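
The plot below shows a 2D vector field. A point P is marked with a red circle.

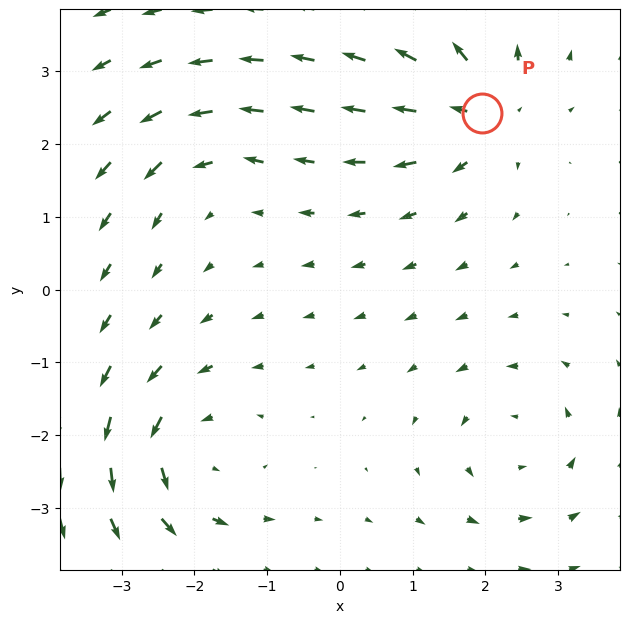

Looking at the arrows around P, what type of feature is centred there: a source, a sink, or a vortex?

At P (1.9, 2.4) the arrows spread outward. Divergence about +6, curl ≈0 — positive divergence with near-zero curl is a source.

source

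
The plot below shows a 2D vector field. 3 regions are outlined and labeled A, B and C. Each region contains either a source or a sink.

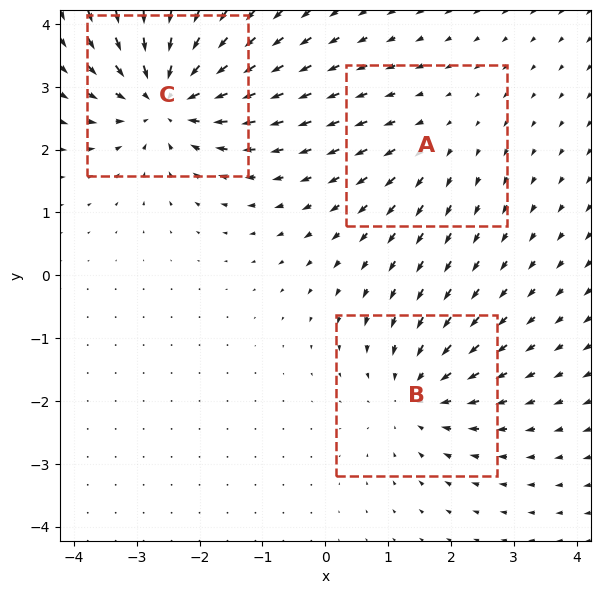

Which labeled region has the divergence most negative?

Divergence at each region's feature centre — A: about +2, B: about -3, C: about -5. Region C is most negative.

C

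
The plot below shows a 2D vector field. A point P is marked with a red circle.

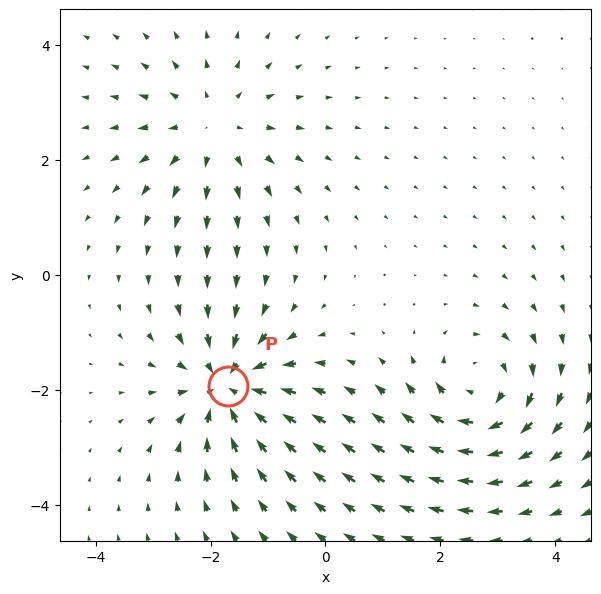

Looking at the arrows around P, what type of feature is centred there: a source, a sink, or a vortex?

sink

At P (-1.7, -1.9) the arrows converge inward. Divergence about -5, curl ≈0 — negative divergence with near-zero curl is a sink.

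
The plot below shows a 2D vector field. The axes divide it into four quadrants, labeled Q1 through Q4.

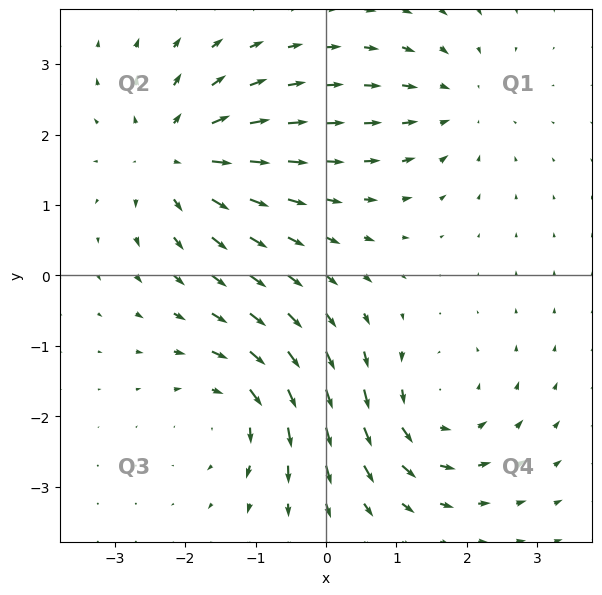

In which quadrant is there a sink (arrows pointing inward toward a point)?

Q1

The sink sits at approximately (1.8, 2.4), which lies in quadrant Q1. The divergence there is about -3, negative as expected for a sink.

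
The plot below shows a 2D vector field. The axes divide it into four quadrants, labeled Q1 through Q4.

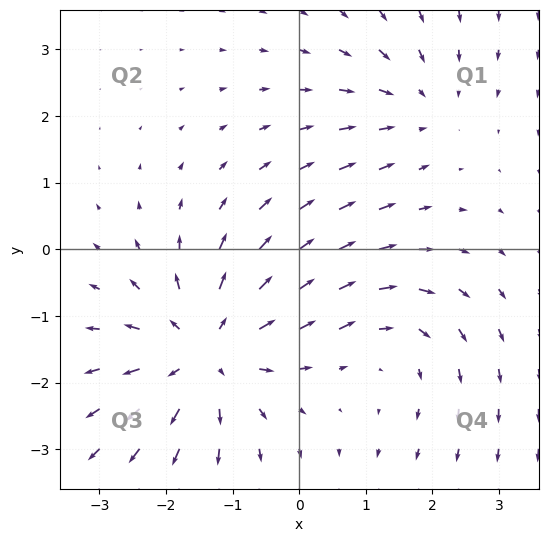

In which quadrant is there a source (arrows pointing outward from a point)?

The source sits at approximately (-1.4, -1.5), which lies in quadrant Q3. The divergence there is about +5, positive as expected for a source.

Q3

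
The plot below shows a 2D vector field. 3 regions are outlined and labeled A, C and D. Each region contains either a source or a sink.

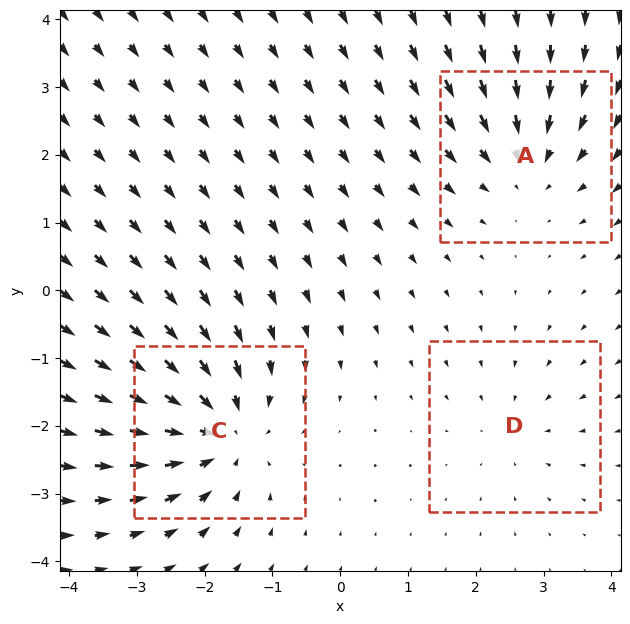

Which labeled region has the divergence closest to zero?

D

Divergence at each region's feature centre — A: about -3, C: about -5, D: about -2. Region D is closest to zero.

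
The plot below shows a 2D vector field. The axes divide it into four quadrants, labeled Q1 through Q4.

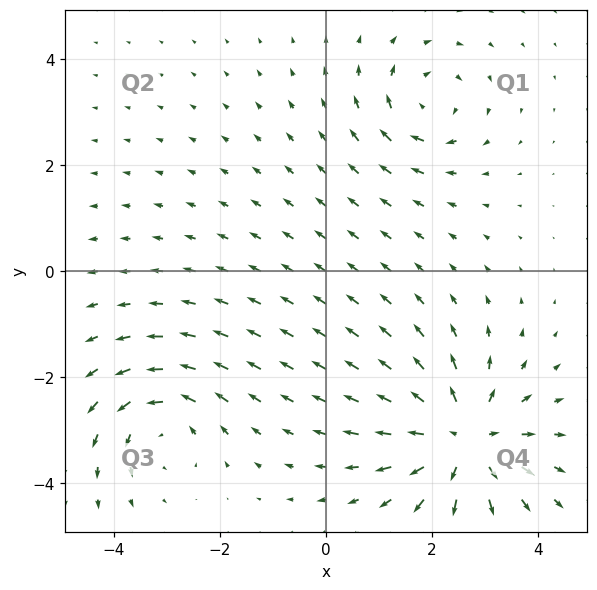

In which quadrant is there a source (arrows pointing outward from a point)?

The source sits at approximately (2.6, -3.2), which lies in quadrant Q4. The divergence there is about +4, positive as expected for a source.

Q4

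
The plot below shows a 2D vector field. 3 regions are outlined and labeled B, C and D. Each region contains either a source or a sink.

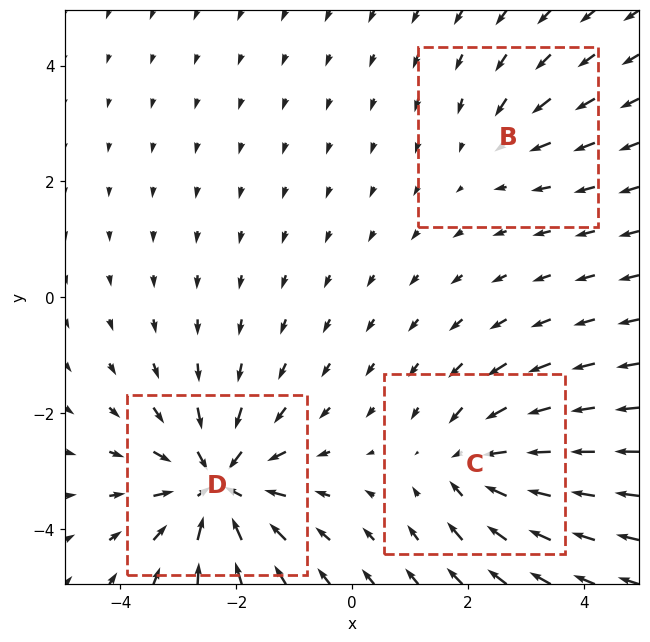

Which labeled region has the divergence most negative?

D

Divergence at each region's feature centre — B: about -2, C: about -4, D: about -5. Region D is most negative.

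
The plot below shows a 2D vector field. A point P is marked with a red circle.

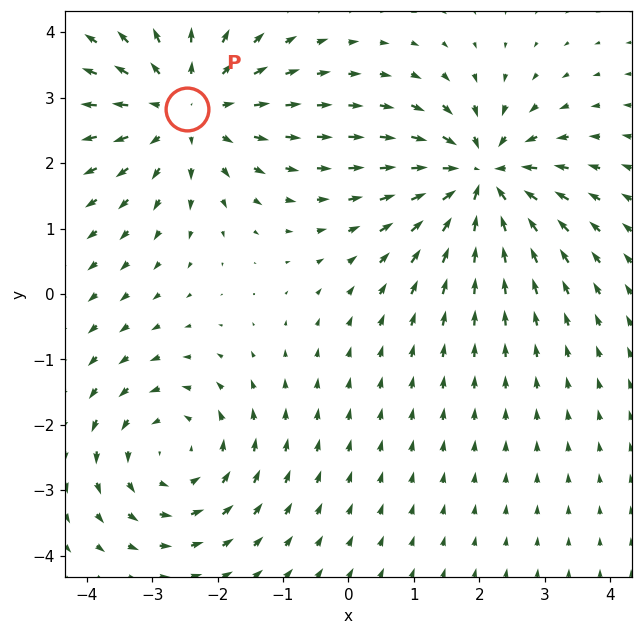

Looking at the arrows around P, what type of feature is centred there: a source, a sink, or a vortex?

At P (-2.5, 2.8) the arrows spread outward. Divergence about +4, curl ≈0 — positive divergence with near-zero curl is a source.

source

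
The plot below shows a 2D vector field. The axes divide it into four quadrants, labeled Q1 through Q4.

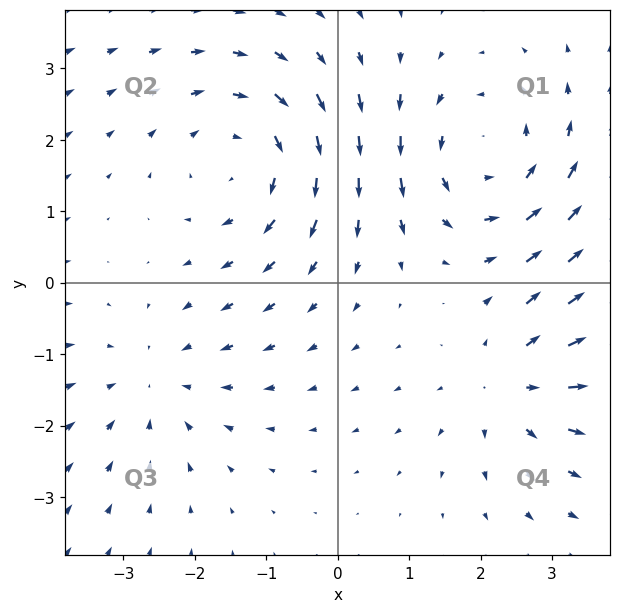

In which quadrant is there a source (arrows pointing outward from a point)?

Q4

The source sits at approximately (2.4, -1.4), which lies in quadrant Q4. The divergence there is about +3, positive as expected for a source.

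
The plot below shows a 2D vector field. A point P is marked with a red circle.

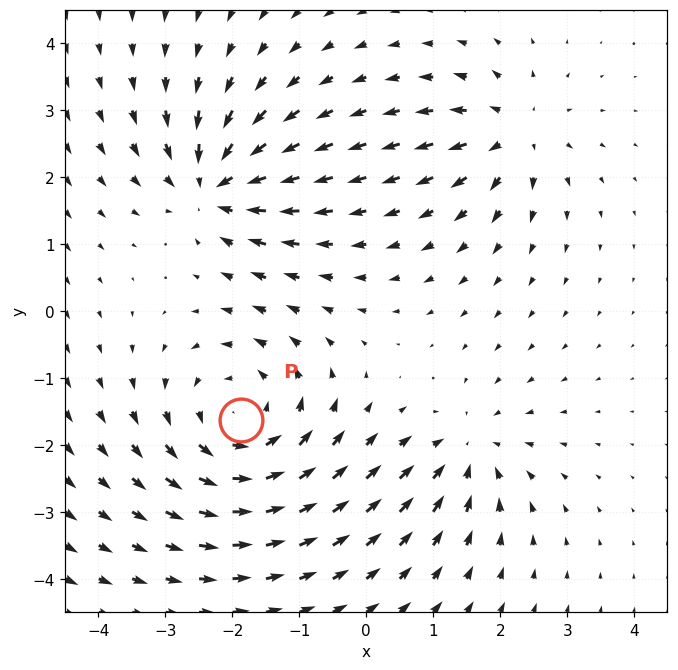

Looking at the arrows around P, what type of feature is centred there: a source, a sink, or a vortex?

At P (-1.9, -1.6) the arrows circulate counterclockwise. Divergence ≈0, curl about +4 — near-zero divergence with nonzero curl is a vortex.

vortex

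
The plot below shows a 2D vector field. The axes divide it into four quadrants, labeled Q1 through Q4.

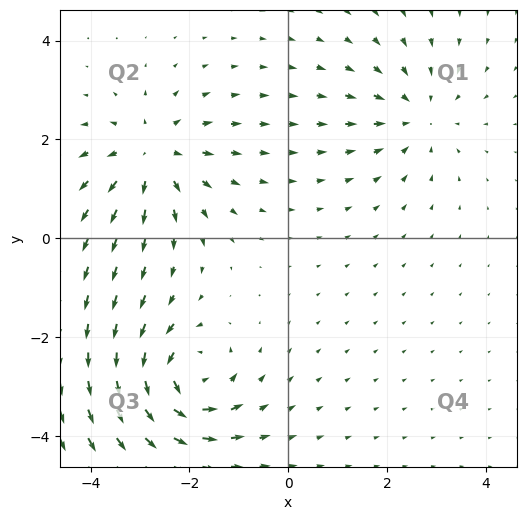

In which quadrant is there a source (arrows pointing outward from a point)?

The source sits at approximately (-2.8, 1.7), which lies in quadrant Q2. The divergence there is about +4, positive as expected for a source.

Q2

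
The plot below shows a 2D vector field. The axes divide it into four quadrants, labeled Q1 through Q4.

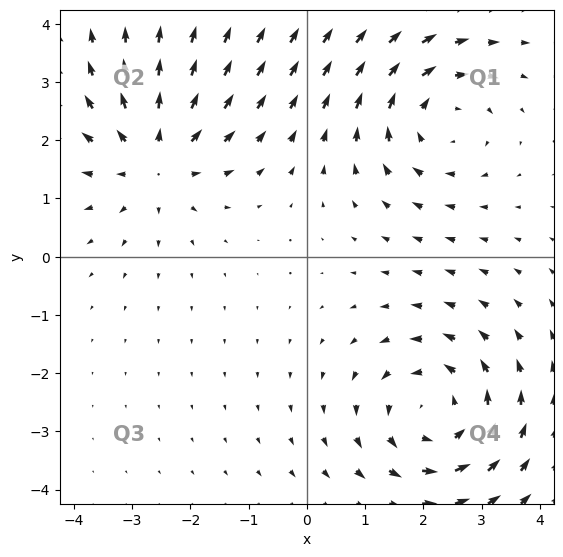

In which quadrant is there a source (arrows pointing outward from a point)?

Q2

The source sits at approximately (-2.6, 1.7), which lies in quadrant Q2. The divergence there is about +3, positive as expected for a source.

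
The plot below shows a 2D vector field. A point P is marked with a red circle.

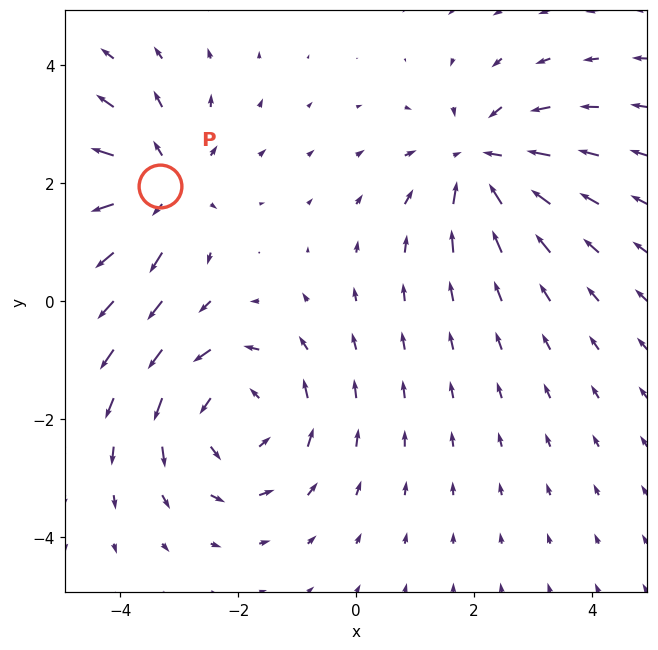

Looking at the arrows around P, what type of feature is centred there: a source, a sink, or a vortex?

source

At P (-3.3, 1.9) the arrows spread outward. Divergence about +3, curl ≈0 — positive divergence with near-zero curl is a source.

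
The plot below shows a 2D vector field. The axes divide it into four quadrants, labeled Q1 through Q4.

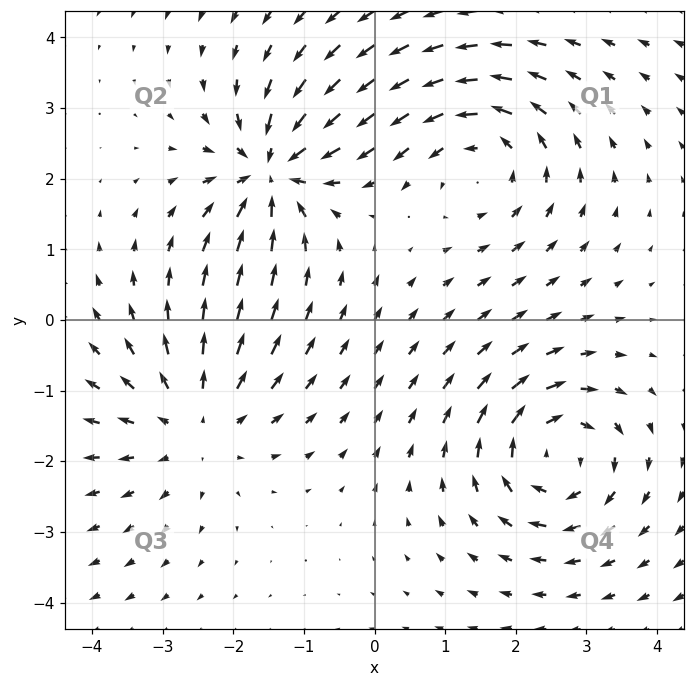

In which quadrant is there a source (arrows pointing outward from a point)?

The source sits at approximately (-2.5, -1.5), which lies in quadrant Q3. The divergence there is about +4, positive as expected for a source.

Q3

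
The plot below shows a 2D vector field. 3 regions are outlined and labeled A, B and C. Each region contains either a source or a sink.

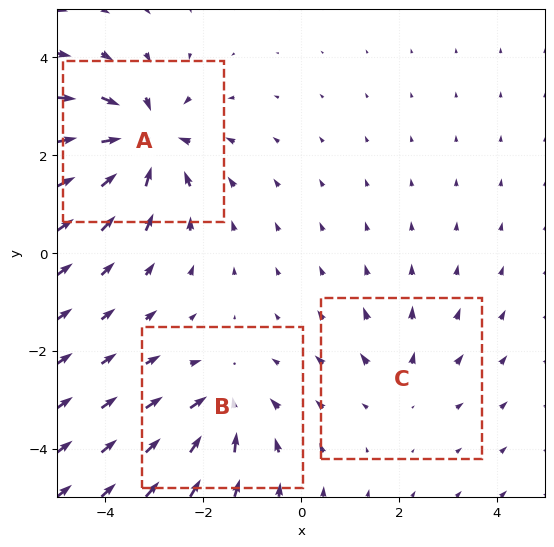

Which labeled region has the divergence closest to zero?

C

Divergence at each region's feature centre — A: about -5, B: about -3, C: about +2. Region C is closest to zero.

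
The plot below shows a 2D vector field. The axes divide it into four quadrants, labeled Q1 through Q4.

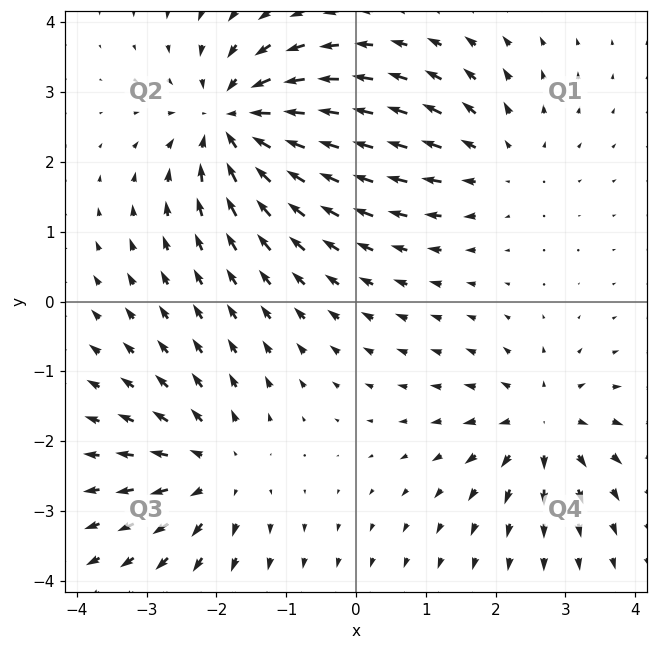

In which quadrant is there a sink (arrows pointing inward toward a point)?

Q2

The sink sits at approximately (-1.7, 2.6), which lies in quadrant Q2. The divergence there is about -5, negative as expected for a sink.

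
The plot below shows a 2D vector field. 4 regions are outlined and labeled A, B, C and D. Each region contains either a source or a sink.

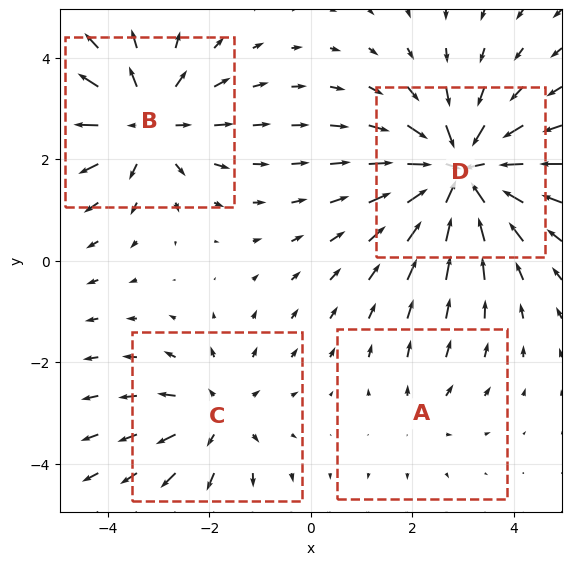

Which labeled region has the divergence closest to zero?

A

Divergence at each region's feature centre — A: about +2, B: about +5, C: about +3, D: about -6. Region A is closest to zero.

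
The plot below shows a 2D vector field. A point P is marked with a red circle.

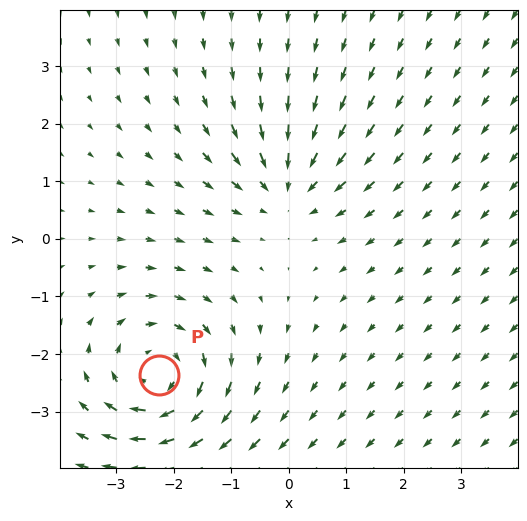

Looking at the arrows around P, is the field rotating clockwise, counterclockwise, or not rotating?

Near P at (-2.3, -2.4) the arrows circulate clockwise. The curl (z-component) there is about -4; negative curl means clockwise rotation.

clockwise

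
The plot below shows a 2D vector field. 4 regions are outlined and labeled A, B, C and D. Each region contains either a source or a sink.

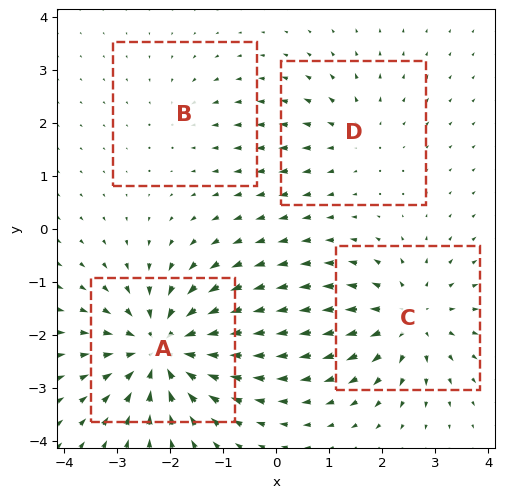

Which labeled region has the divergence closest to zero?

B

Divergence at each region's feature centre — A: about -7, B: about -2, C: about +5, D: about +3. Region B is closest to zero.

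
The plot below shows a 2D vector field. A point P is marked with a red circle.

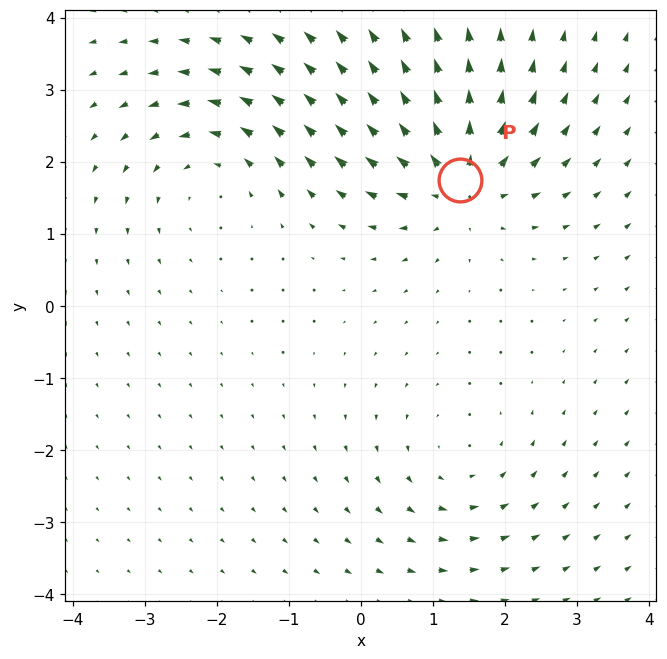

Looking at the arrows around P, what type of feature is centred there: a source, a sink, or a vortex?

source

At P (1.4, 1.7) the arrows spread outward. Divergence about +6, curl ≈0 — positive divergence with near-zero curl is a source.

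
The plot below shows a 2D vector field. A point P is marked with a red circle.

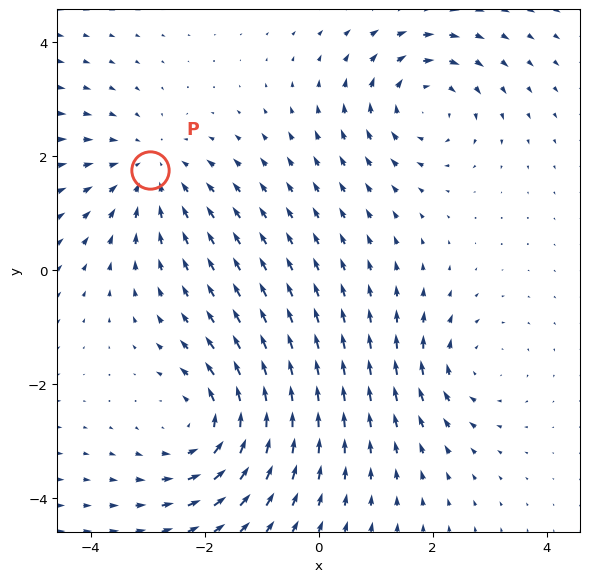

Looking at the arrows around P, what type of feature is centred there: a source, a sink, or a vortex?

At P (-3.0, 1.8) the arrows converge inward. Divergence about -3, curl ≈0 — negative divergence with near-zero curl is a sink.

sink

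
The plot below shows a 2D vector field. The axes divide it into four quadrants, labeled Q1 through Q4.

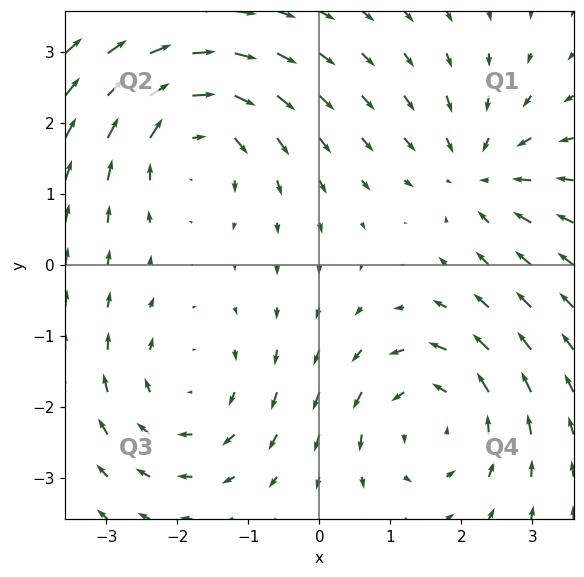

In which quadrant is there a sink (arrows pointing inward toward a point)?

Q1

The sink sits at approximately (2.2, 1.3), which lies in quadrant Q1. The divergence there is about -4, negative as expected for a sink.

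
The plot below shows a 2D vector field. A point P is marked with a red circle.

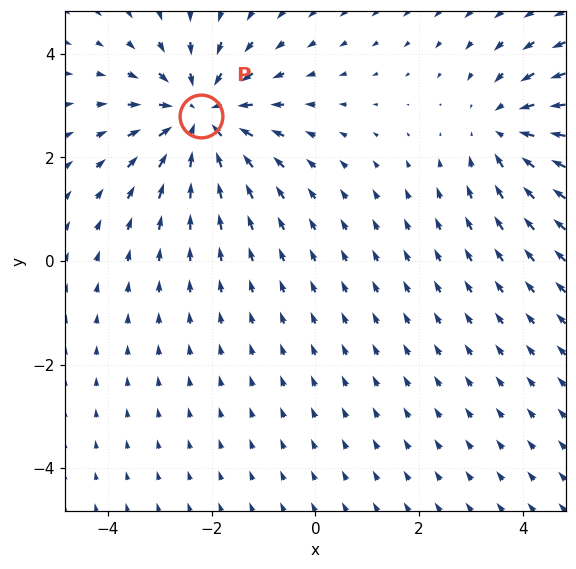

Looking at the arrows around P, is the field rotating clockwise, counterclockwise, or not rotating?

Near P at (-2.2, 2.8) the arrows show no circulation. The curl there is ≈0.

not rotating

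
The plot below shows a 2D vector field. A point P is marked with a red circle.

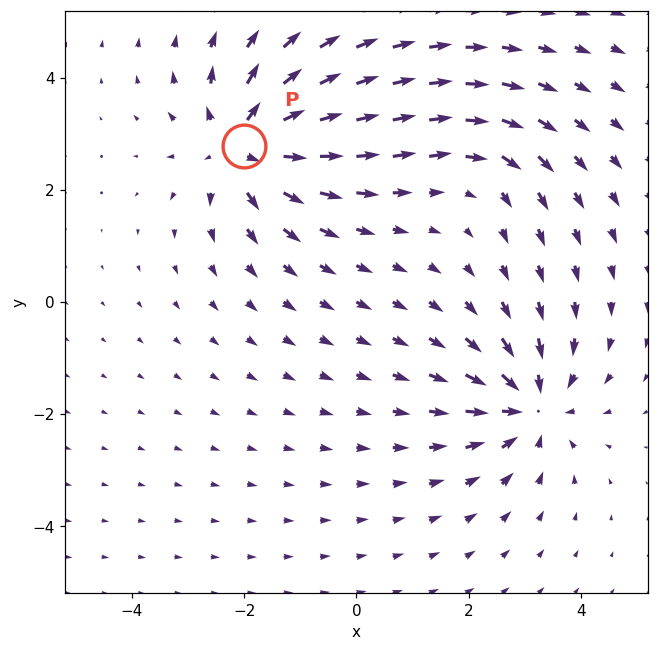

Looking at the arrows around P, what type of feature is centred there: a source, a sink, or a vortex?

source

At P (-2.0, 2.8) the arrows spread outward. Divergence about +5, curl ≈0 — positive divergence with near-zero curl is a source.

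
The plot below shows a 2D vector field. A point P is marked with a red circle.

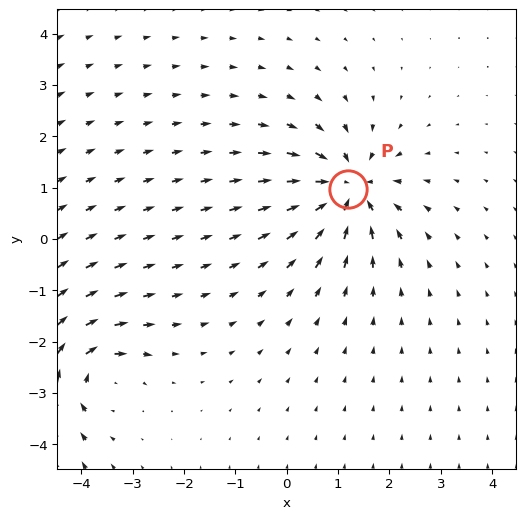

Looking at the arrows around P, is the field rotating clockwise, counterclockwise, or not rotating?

not rotating

Near P at (1.2, 1.0) the arrows show no circulation. The curl there is ≈0.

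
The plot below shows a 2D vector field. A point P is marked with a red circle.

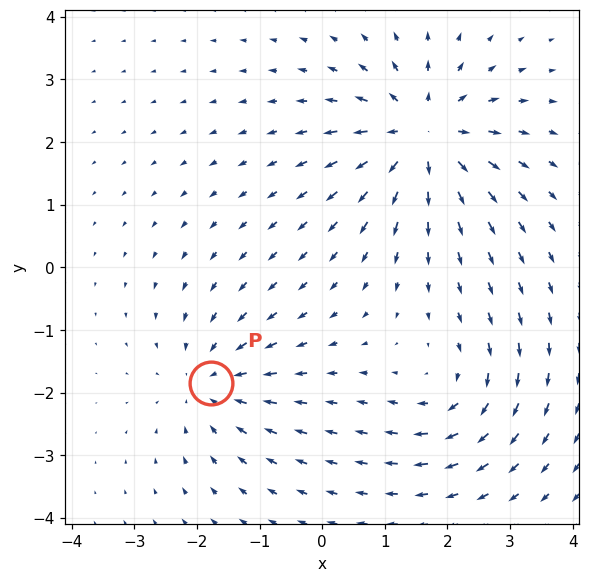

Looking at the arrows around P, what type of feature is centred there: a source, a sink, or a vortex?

At P (-1.8, -1.8) the arrows converge inward. Divergence about -3, curl ≈0 — negative divergence with near-zero curl is a sink.

sink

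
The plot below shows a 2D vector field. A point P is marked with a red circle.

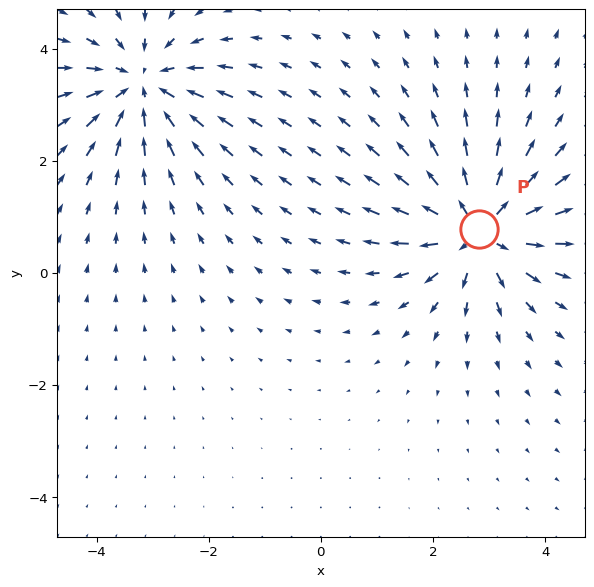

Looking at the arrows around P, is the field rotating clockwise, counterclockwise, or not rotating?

not rotating

Near P at (2.8, 0.8) the arrows show no circulation. The curl there is ≈0.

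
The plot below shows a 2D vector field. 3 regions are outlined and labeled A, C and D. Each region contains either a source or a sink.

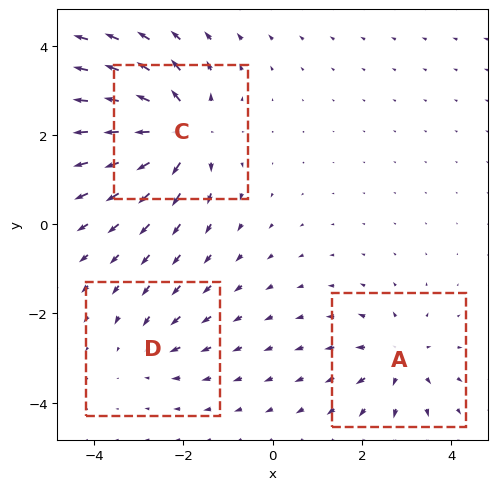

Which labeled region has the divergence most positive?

C

Divergence at each region's feature centre — A: about +3, C: about +5, D: about -2. Region C is most positive.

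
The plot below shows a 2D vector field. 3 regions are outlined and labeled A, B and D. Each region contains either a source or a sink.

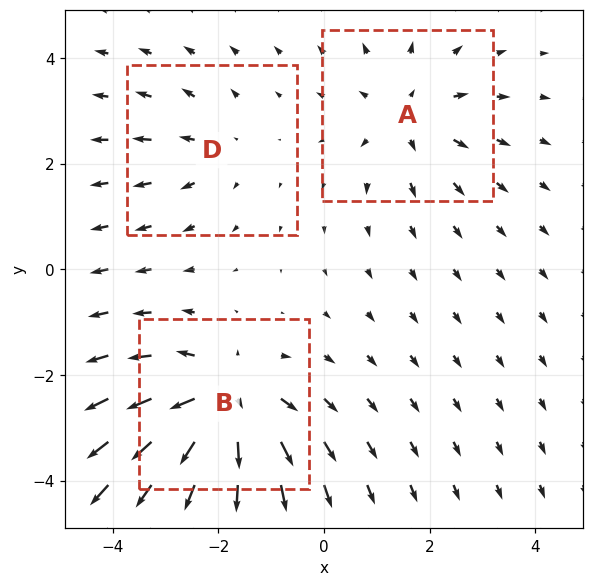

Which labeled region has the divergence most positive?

B

Divergence at each region's feature centre — A: about +3, B: about +5, D: about +2. Region B is most positive.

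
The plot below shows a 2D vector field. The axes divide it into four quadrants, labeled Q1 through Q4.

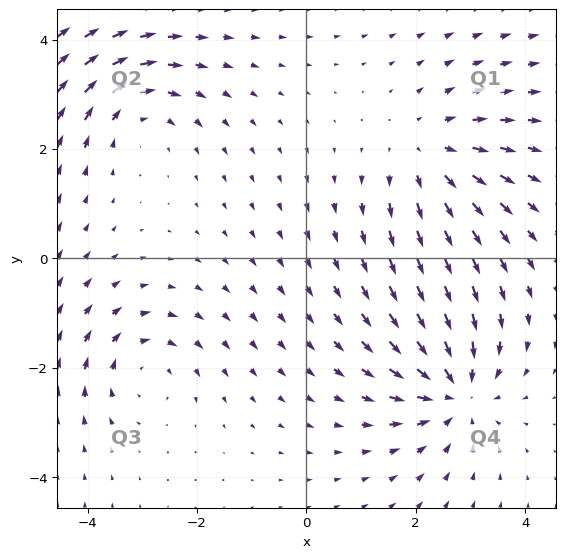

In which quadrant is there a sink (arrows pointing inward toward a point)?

The sink sits at approximately (2.7, -2.4), which lies in quadrant Q4. The divergence there is about -4, negative as expected for a sink.

Q4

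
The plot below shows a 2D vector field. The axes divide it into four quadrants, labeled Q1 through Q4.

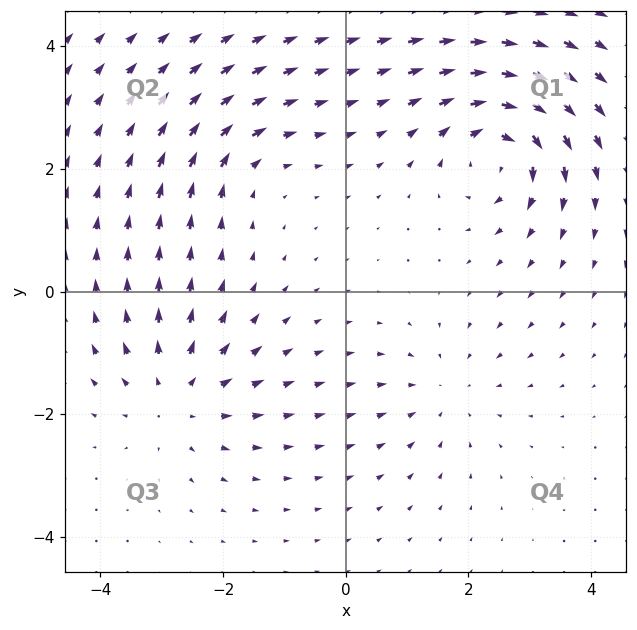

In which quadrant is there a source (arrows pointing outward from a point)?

The source sits at approximately (-2.7, -1.7), which lies in quadrant Q3. The divergence there is about +3, positive as expected for a source.

Q3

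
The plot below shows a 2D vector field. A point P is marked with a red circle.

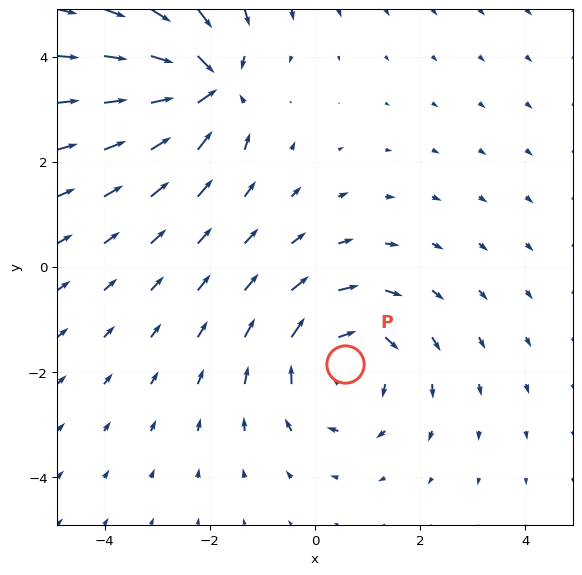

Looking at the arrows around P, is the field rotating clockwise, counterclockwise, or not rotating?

clockwise

Near P at (0.6, -1.8) the arrows circulate clockwise. The curl (z-component) there is about -3; negative curl means clockwise rotation.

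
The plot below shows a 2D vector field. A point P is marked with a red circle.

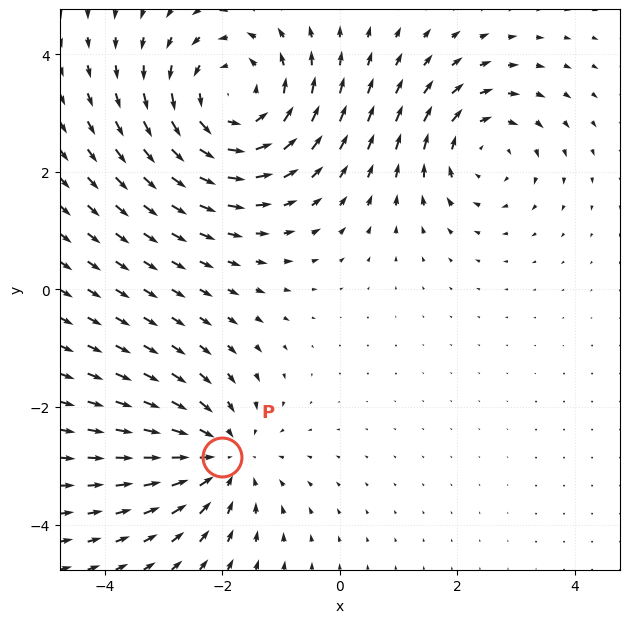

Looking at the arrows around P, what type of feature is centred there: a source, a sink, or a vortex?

At P (-2.0, -2.8) the arrows converge inward. Divergence about -3, curl ≈0 — negative divergence with near-zero curl is a sink.

sink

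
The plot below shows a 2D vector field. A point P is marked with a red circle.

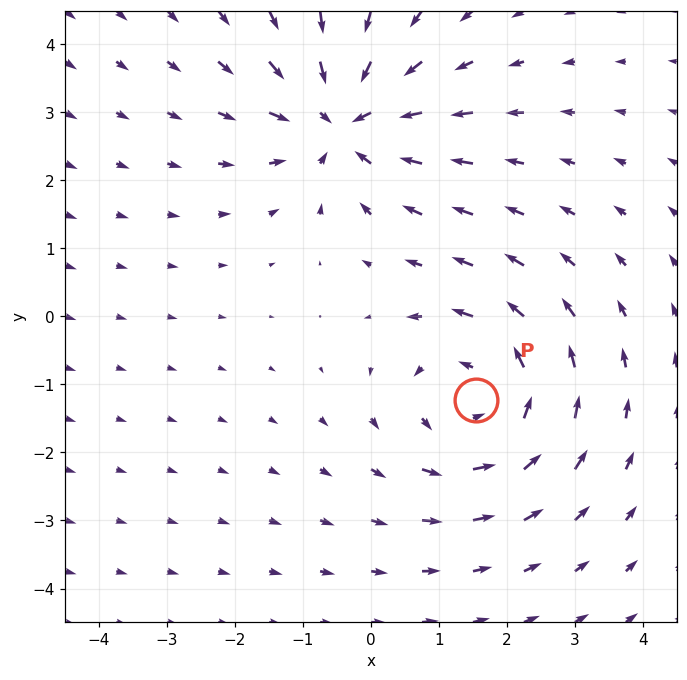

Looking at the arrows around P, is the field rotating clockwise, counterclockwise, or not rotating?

Near P at (1.5, -1.2) the arrows circulate counterclockwise. The curl (z-component) there is about +3; positive curl means counterclockwise rotation.

counterclockwise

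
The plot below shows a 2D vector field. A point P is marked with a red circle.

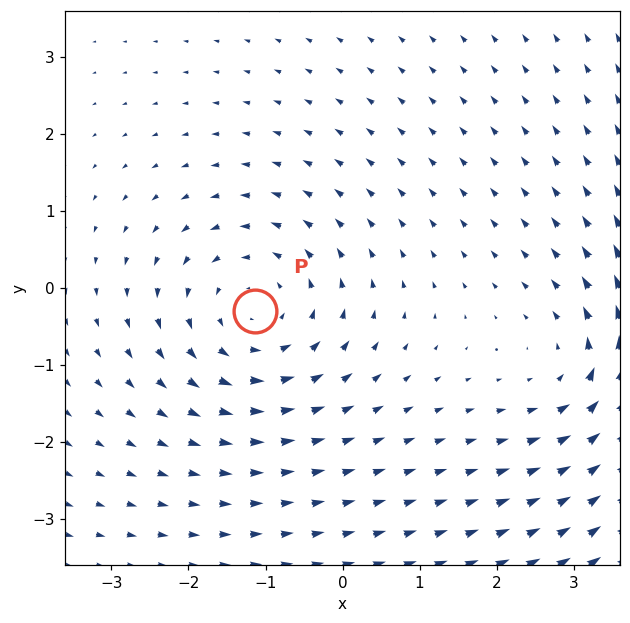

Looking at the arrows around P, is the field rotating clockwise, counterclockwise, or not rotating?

counterclockwise

Near P at (-1.1, -0.3) the arrows circulate counterclockwise. The curl (z-component) there is about +3; positive curl means counterclockwise rotation.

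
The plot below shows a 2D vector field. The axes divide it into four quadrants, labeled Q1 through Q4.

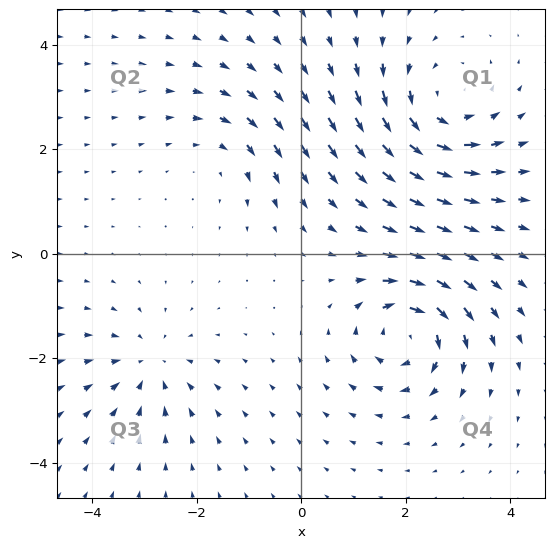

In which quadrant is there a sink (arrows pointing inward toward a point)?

The sink sits at approximately (-2.9, -2.1), which lies in quadrant Q3. The divergence there is about -3, negative as expected for a sink.

Q3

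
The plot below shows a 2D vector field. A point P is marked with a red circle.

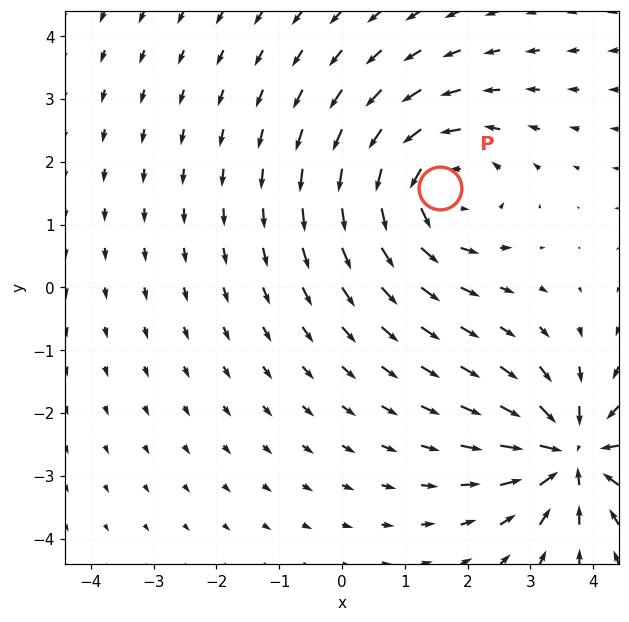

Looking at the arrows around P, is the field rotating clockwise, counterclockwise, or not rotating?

counterclockwise

Near P at (1.6, 1.6) the arrows circulate counterclockwise. The curl (z-component) there is about +3; positive curl means counterclockwise rotation.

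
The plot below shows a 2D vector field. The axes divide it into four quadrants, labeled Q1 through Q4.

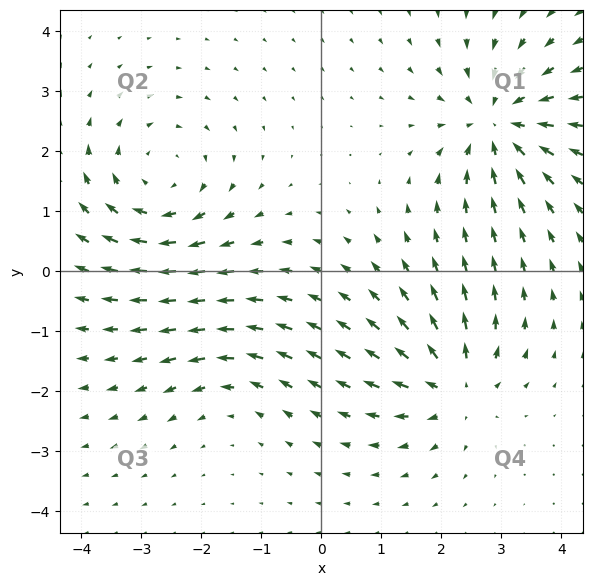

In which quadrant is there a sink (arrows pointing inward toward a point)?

Q1

The sink sits at approximately (3.0, 2.5), which lies in quadrant Q1. The divergence there is about -5, negative as expected for a sink.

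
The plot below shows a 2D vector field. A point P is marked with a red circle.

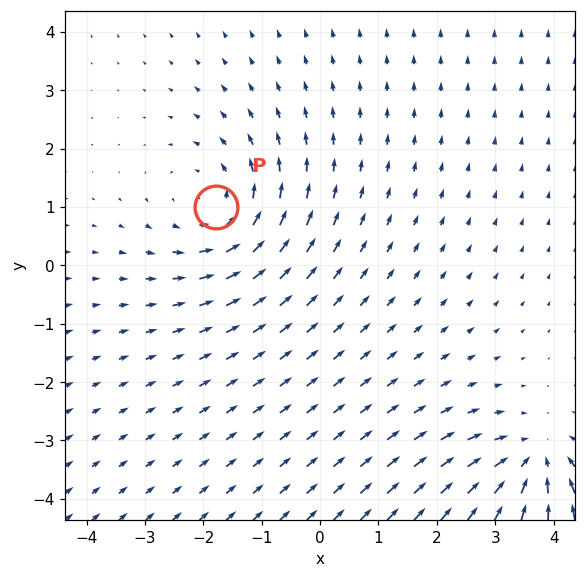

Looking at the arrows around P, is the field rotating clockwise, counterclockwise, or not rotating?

Near P at (-1.8, 1.0) the arrows circulate counterclockwise. The curl (z-component) there is about +3; positive curl means counterclockwise rotation.

counterclockwise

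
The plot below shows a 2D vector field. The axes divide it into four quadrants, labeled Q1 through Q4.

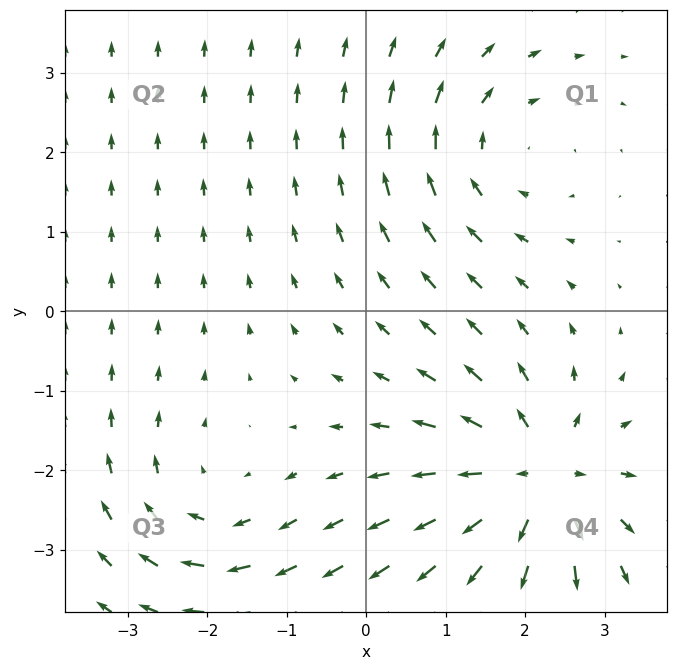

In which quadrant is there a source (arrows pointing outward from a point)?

The source sits at approximately (2.2, -2.1), which lies in quadrant Q4. The divergence there is about +6, positive as expected for a source.

Q4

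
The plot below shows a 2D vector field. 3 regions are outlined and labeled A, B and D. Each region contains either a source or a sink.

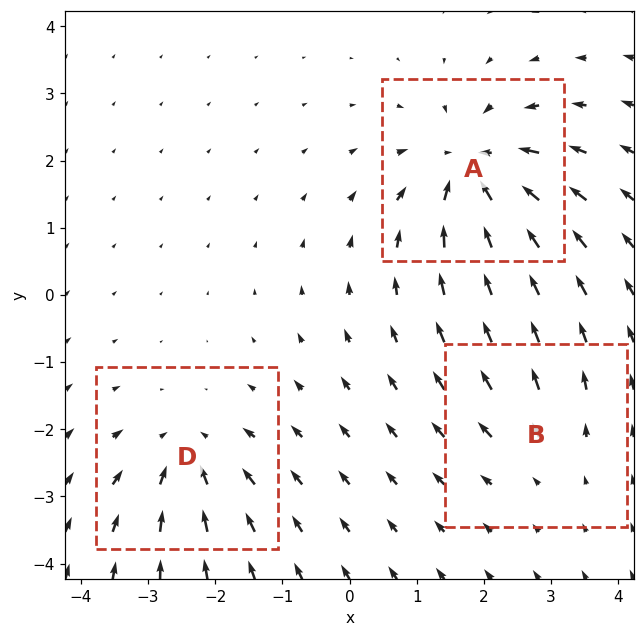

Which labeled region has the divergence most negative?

Divergence at each region's feature centre — A: about -6, B: about +2, D: about -4. Region A is most negative.

A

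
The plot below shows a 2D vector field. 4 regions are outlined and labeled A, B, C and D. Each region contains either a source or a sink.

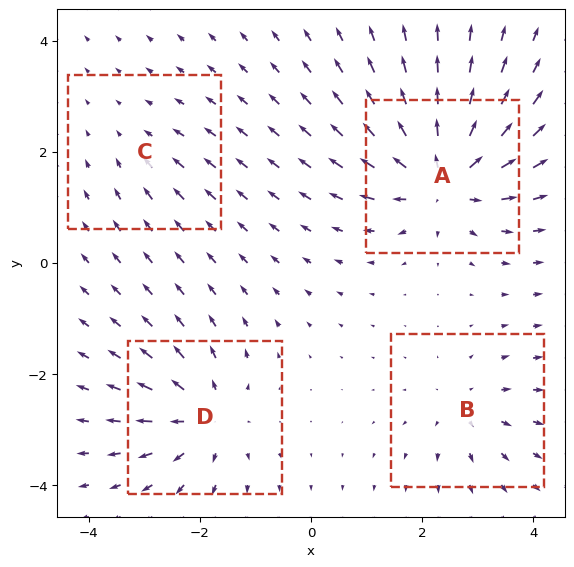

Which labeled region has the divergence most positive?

A

Divergence at each region's feature centre — A: about +8, B: about +4, C: about -2, D: about +6. Region A is most positive.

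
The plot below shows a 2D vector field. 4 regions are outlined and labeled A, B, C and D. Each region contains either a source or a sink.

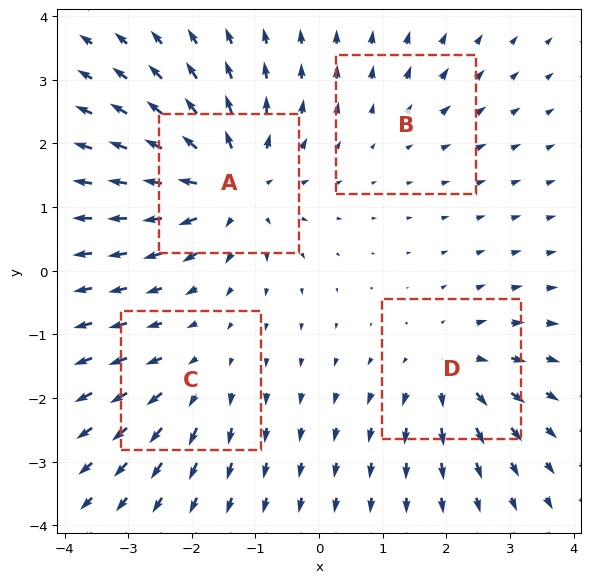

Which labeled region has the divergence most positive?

A

Divergence at each region's feature centre — A: about +8, B: about +2, C: about +4, D: about +5. Region A is most positive.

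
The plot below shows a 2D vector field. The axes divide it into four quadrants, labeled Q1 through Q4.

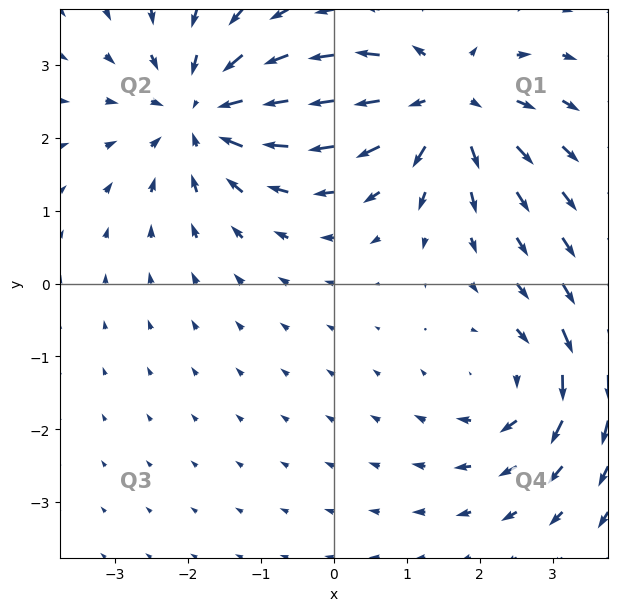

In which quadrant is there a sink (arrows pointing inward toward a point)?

Q2

The sink sits at approximately (-1.8, 2.3), which lies in quadrant Q2. The divergence there is about -4, negative as expected for a sink.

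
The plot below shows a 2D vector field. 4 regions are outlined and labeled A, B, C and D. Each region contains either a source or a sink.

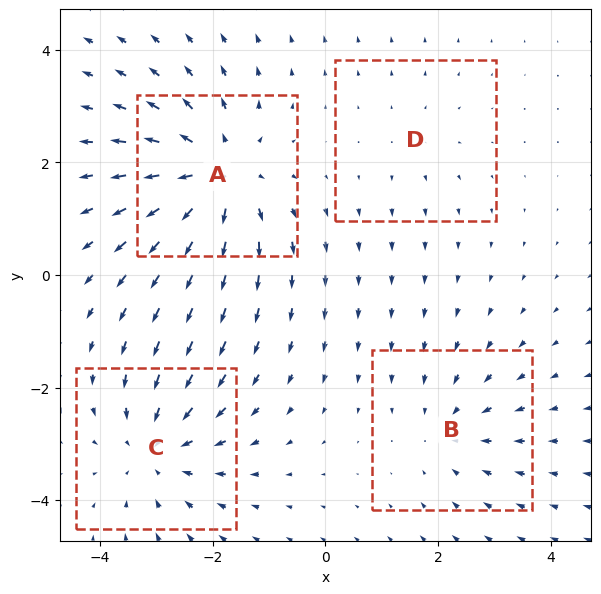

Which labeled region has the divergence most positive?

Divergence at each region's feature centre — A: about +6, B: about -3, C: about -4, D: about +2. Region A is most positive.

A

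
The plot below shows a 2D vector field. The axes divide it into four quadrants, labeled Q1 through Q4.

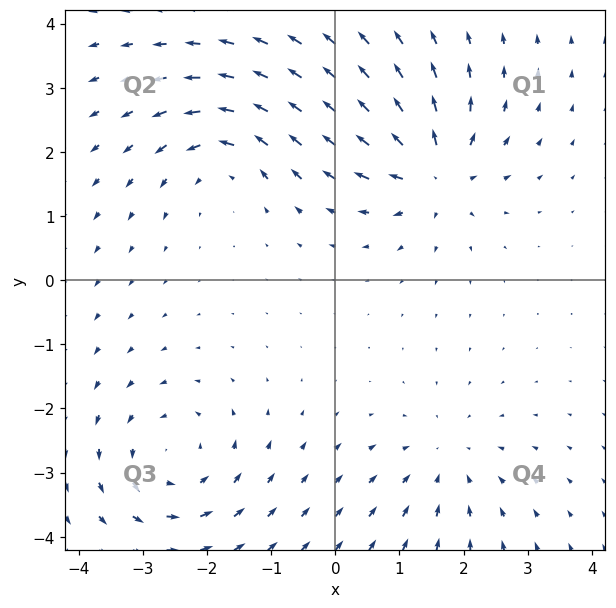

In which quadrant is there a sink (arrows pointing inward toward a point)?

Q4

The sink sits at approximately (1.7, -2.8), which lies in quadrant Q4. The divergence there is about -3, negative as expected for a sink.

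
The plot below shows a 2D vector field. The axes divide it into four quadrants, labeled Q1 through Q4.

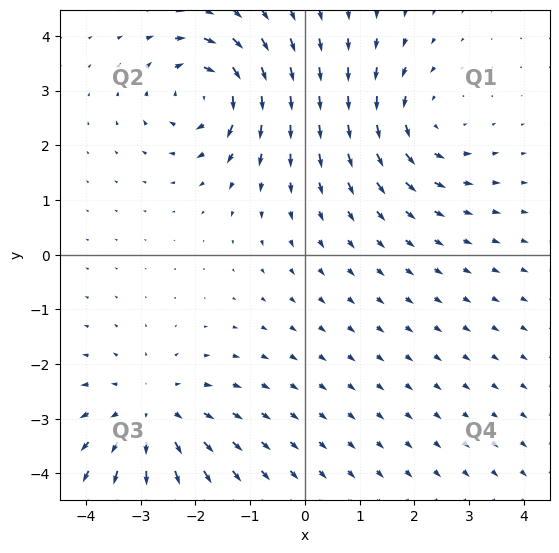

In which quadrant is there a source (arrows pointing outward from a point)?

Q3

The source sits at approximately (-2.8, -2.9), which lies in quadrant Q3. The divergence there is about +3, positive as expected for a source.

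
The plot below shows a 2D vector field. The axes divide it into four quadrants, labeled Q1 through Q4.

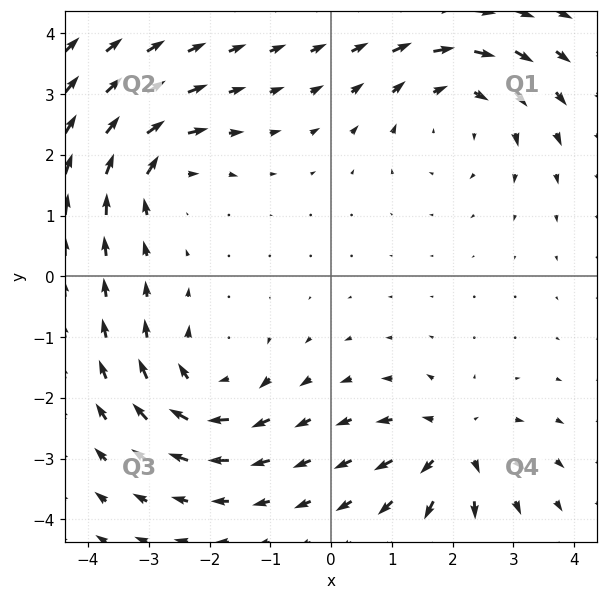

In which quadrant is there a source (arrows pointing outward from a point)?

The source sits at approximately (2.0, -2.8), which lies in quadrant Q4. The divergence there is about +5, positive as expected for a source.

Q4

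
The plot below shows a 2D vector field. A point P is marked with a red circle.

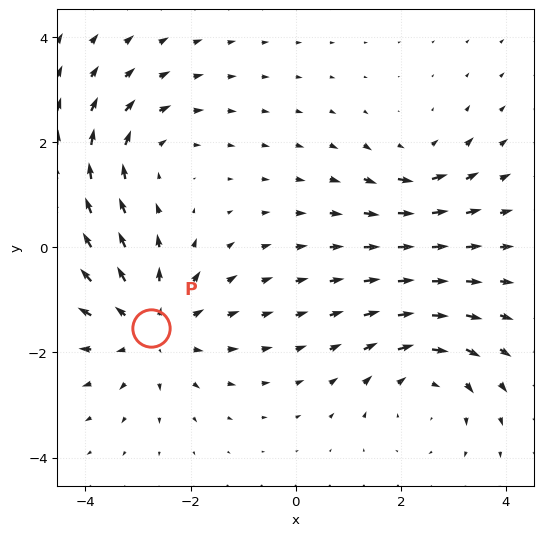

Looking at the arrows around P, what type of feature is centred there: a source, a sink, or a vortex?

At P (-2.8, -1.5) the arrows spread outward. Divergence about +4, curl ≈0 — positive divergence with near-zero curl is a source.

source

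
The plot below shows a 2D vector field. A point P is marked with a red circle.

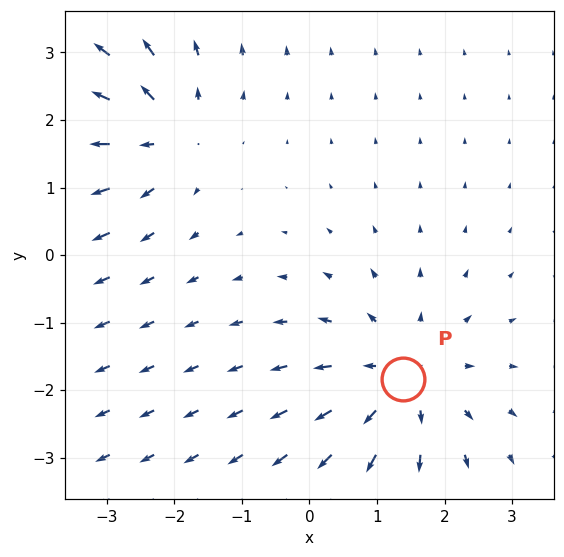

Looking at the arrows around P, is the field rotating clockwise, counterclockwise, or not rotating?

not rotating

Near P at (1.4, -1.8) the arrows show no circulation. The curl there is ≈0.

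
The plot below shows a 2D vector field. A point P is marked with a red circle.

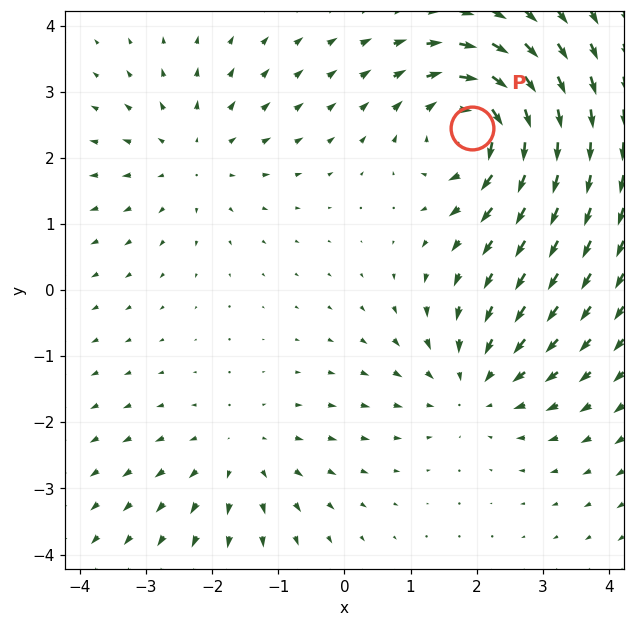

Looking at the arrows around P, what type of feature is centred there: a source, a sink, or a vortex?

At P (1.9, 2.5) the arrows circulate clockwise. Divergence ≈0, curl about -6 — near-zero divergence with nonzero curl is a vortex.

vortex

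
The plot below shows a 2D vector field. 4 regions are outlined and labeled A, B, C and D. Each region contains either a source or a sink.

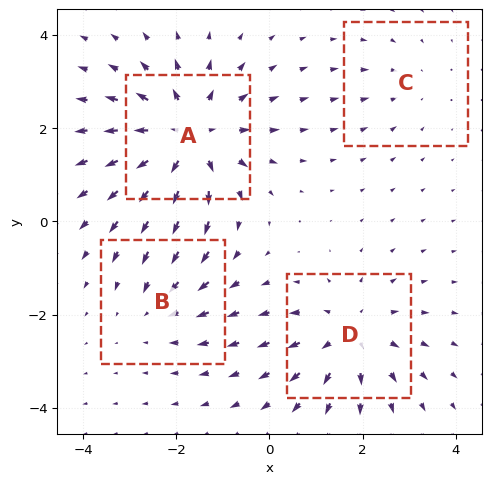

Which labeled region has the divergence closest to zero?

Divergence at each region's feature centre — A: about +6, B: about -3, C: about -2, D: about +4. Region C is closest to zero.

C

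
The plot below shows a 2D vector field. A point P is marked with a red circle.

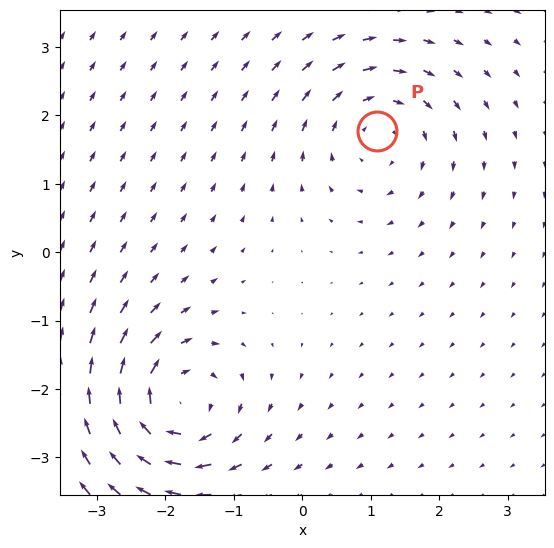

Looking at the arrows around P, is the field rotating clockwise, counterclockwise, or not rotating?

clockwise

Near P at (1.1, 1.8) the arrows circulate clockwise. The curl (z-component) there is about -4; negative curl means clockwise rotation.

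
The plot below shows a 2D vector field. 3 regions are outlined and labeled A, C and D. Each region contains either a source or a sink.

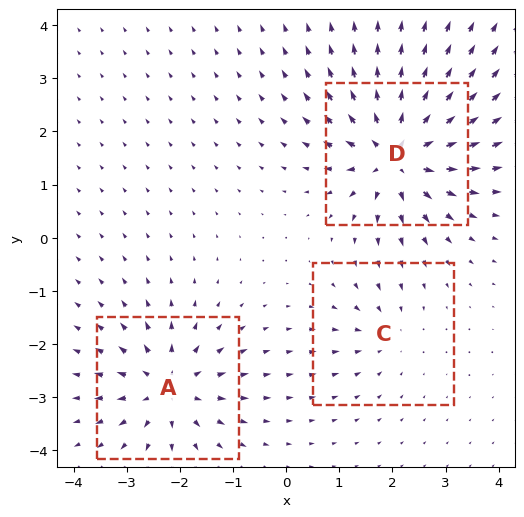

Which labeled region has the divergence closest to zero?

C

Divergence at each region's feature centre — A: about +4, C: about -2, D: about +6. Region C is closest to zero.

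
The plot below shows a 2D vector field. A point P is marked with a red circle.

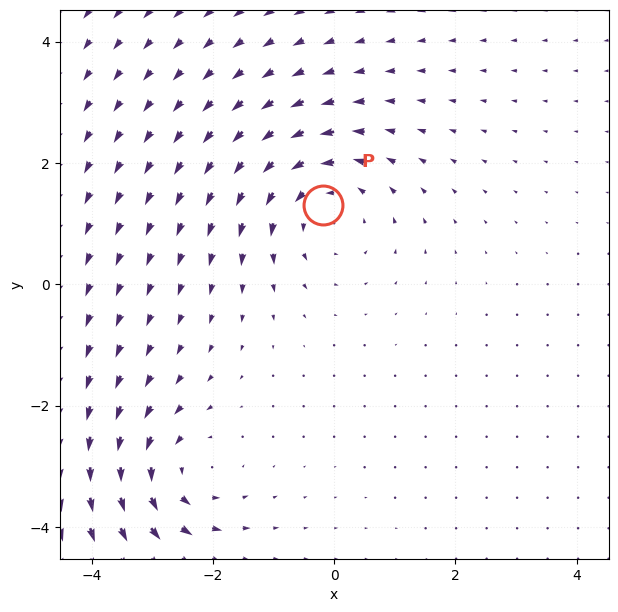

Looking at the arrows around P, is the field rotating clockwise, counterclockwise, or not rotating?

Near P at (-0.2, 1.3) the arrows circulate counterclockwise. The curl (z-component) there is about +3; positive curl means counterclockwise rotation.

counterclockwise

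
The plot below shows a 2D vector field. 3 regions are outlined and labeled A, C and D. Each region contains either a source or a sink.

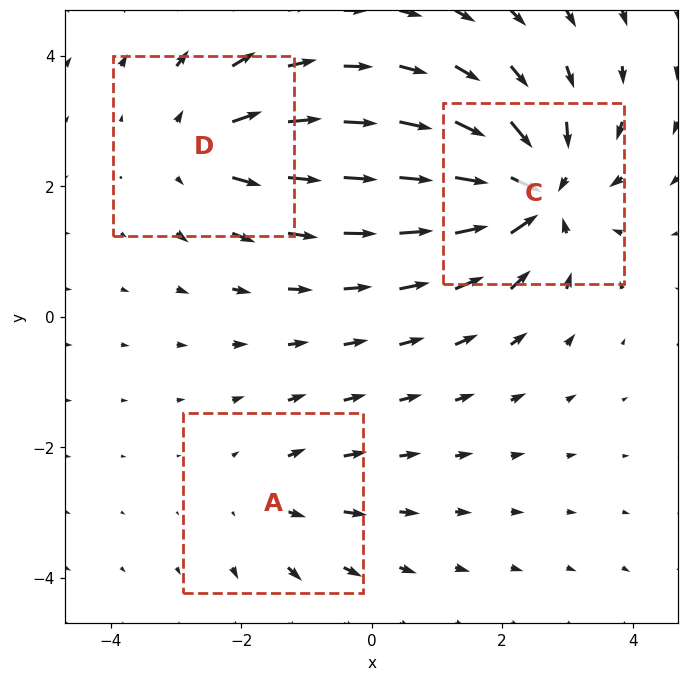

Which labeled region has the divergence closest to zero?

A

Divergence at each region's feature centre — A: about +2, C: about -5, D: about +3. Region A is closest to zero.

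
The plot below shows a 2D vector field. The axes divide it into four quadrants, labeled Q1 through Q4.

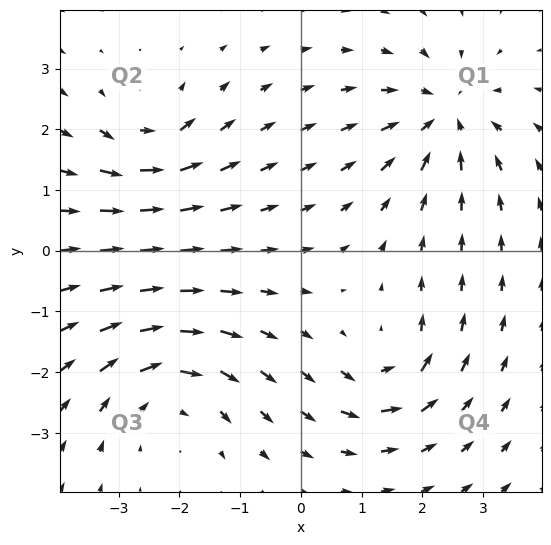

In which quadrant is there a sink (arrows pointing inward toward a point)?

The sink sits at approximately (2.4, 2.2), which lies in quadrant Q1. The divergence there is about -5, negative as expected for a sink.

Q1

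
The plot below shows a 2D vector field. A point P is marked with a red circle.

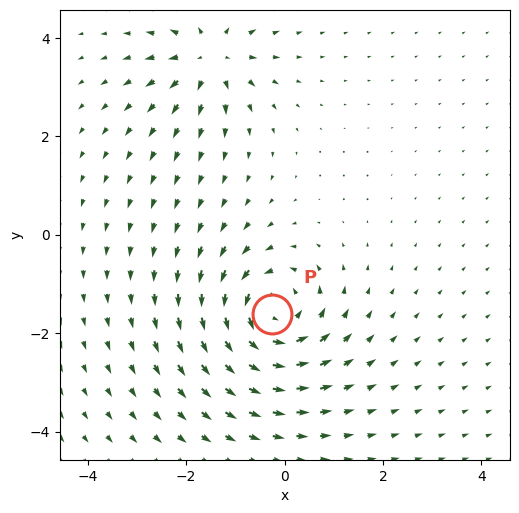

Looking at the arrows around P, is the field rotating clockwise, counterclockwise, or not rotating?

Near P at (-0.3, -1.6) the arrows circulate counterclockwise. The curl (z-component) there is about +4; positive curl means counterclockwise rotation.

counterclockwise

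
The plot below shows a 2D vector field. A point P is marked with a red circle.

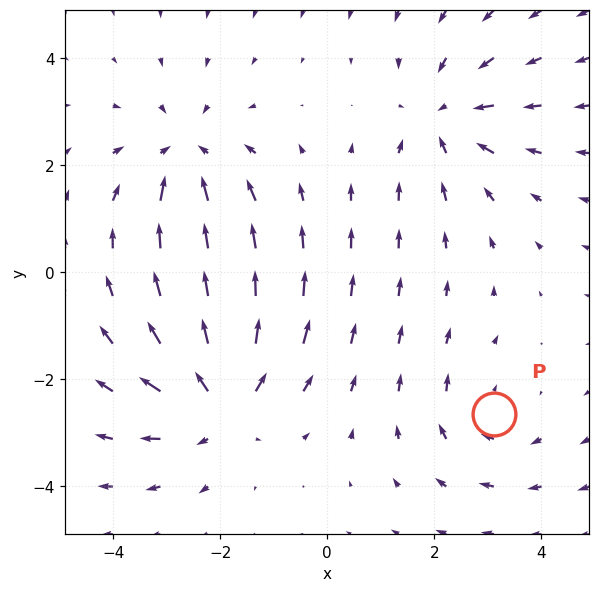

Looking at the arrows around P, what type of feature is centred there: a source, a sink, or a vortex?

At P (3.1, -2.7) the arrows circulate clockwise. Divergence ≈0, curl about -3 — near-zero divergence with nonzero curl is a vortex.

vortex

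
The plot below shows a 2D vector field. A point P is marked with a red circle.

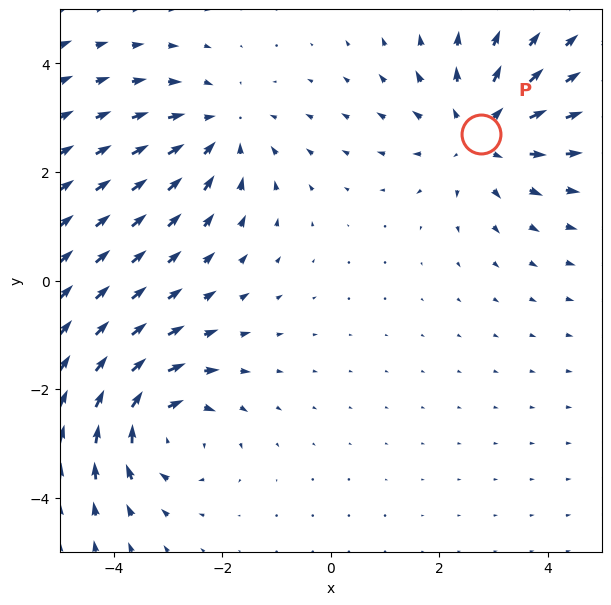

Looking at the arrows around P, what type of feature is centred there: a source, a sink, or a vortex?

At P (2.8, 2.7) the arrows spread outward. Divergence about +3, curl ≈0 — positive divergence with near-zero curl is a source.

source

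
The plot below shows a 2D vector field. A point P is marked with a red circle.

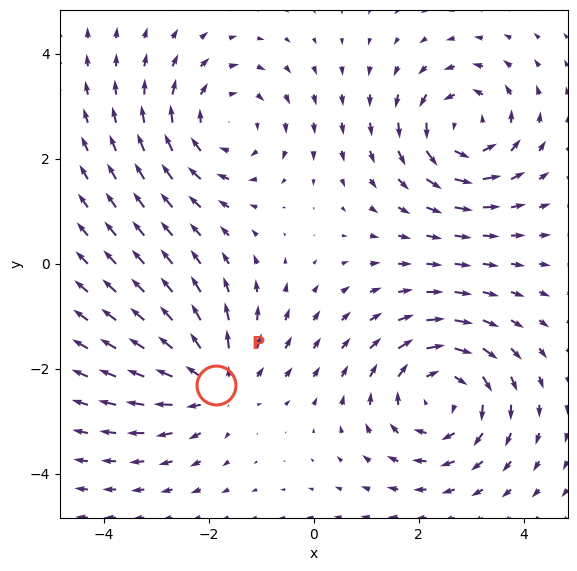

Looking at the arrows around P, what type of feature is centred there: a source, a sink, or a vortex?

source

At P (-1.9, -2.3) the arrows spread outward. Divergence about +4, curl ≈0 — positive divergence with near-zero curl is a source.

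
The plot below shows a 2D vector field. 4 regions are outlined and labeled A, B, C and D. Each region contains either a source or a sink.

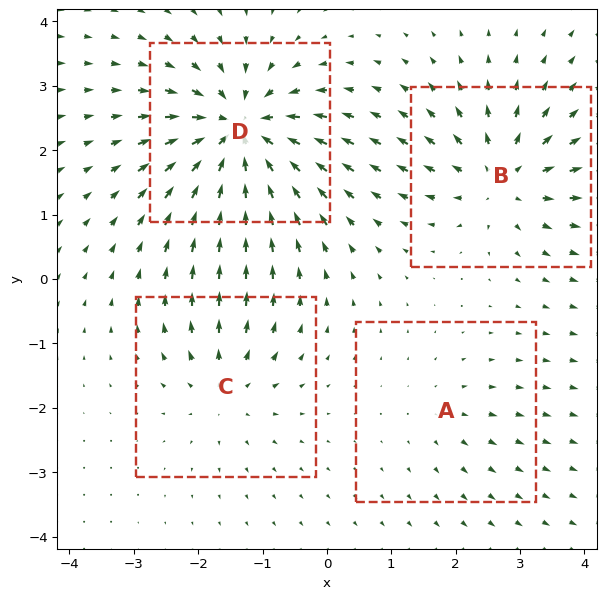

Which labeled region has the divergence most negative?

Divergence at each region's feature centre — A: about +2, B: about +6, C: about +4, D: about -8. Region D is most negative.

D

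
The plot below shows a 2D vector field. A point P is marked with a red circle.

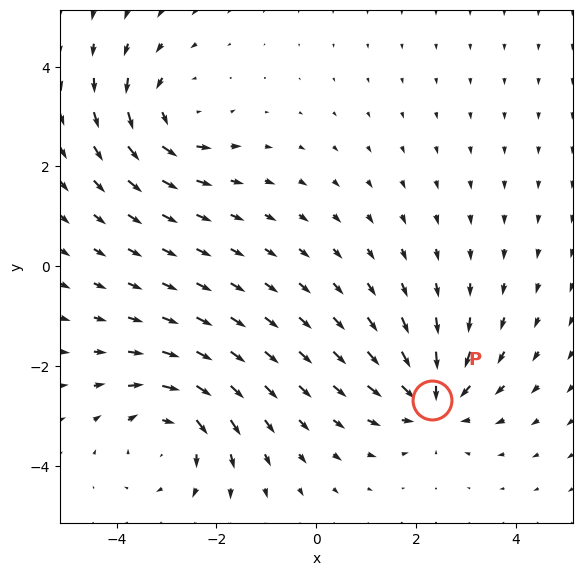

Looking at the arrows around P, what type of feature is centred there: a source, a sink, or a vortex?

sink

At P (2.3, -2.7) the arrows converge inward. Divergence about -5, curl ≈0 — negative divergence with near-zero curl is a sink.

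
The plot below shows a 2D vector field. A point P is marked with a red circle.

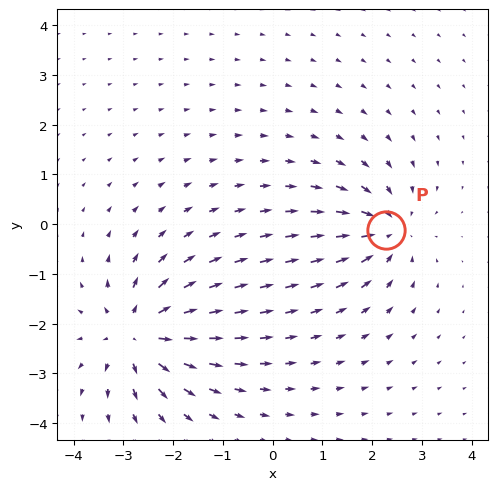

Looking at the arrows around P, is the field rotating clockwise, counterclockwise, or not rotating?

not rotating

Near P at (2.3, -0.1) the arrows show no circulation. The curl there is ≈0.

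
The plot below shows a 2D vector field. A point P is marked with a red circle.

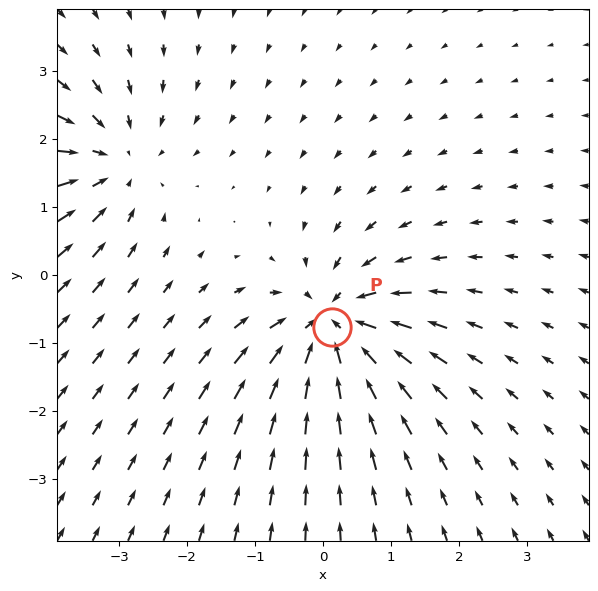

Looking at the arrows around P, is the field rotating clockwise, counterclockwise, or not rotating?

not rotating

Near P at (0.1, -0.8) the arrows show no circulation. The curl there is ≈0.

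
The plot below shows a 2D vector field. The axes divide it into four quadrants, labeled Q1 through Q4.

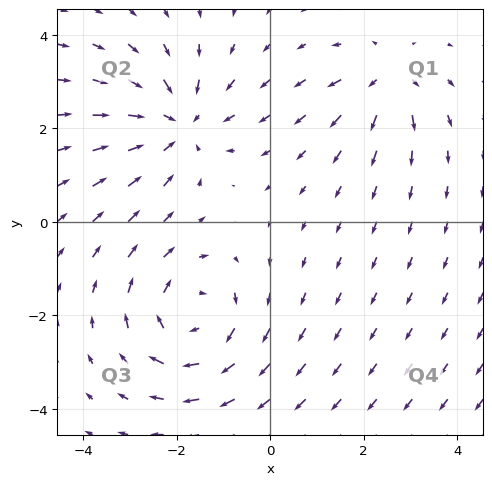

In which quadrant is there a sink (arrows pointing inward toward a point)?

The sink sits at approximately (-2.0, 2.1), which lies in quadrant Q2. The divergence there is about -4, negative as expected for a sink.

Q2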